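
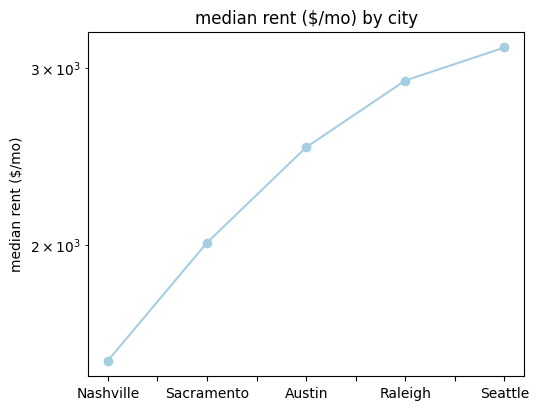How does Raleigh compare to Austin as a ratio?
≈ 1.15×

Raleigh ≈ 3000, Austin ≈ 2600; 3000/2600 ≈ 1.15.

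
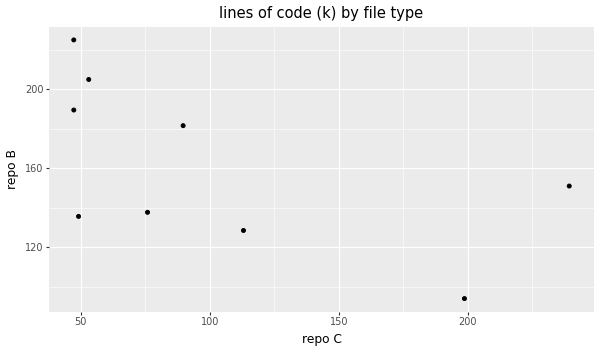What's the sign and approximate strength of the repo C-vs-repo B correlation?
Points are negatively correlated; moderate (|r| ≈ 0.6).

negative, moderate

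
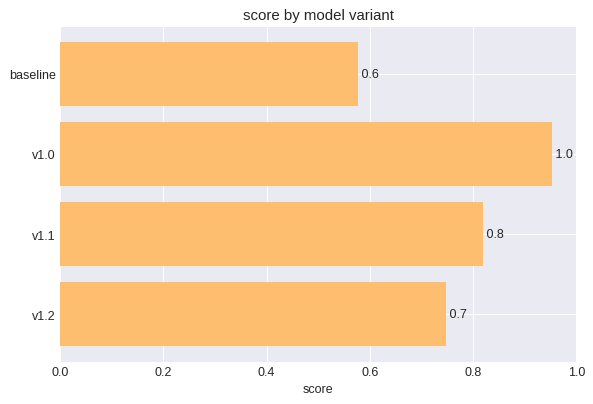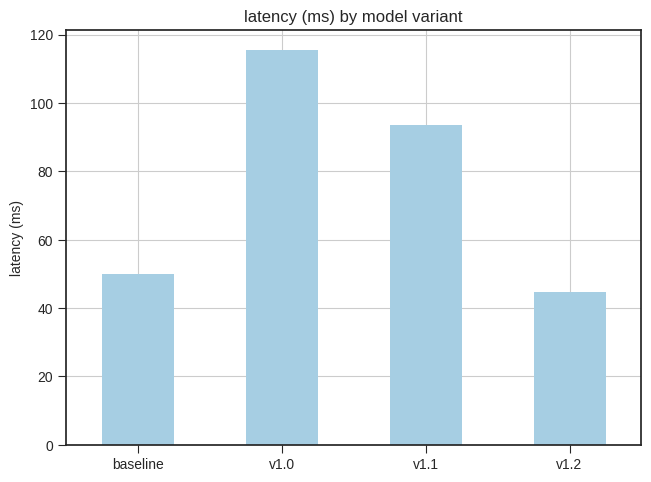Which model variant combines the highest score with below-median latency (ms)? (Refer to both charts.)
v1.2

Chart 2 median latency (ms) ≈ 80; below-median model variants: baseline, v1.2. Among those, v1.2 has the highest score (≈ 0.7).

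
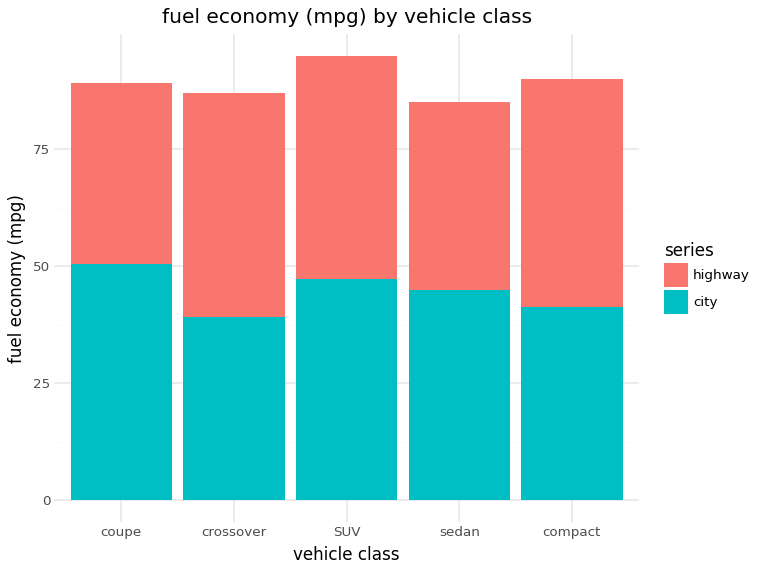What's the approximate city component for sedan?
≈ 40

city top ≈ 40, bottom ≈ 0; segment ≈ 40.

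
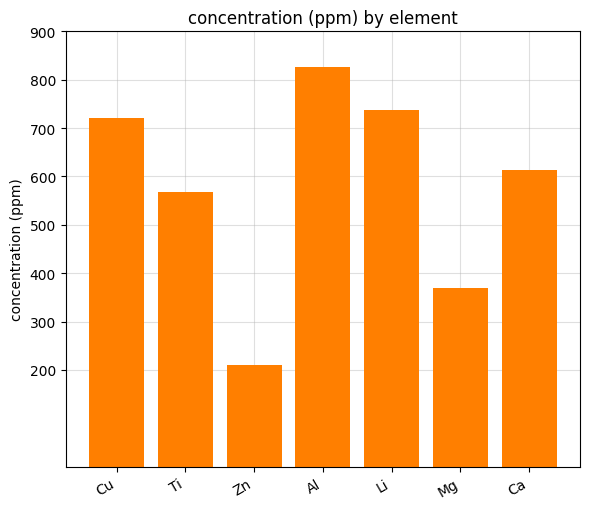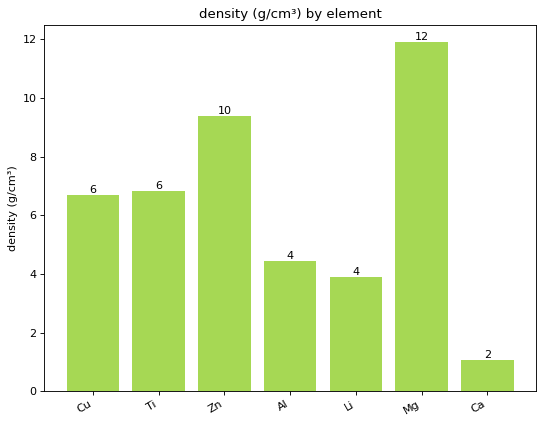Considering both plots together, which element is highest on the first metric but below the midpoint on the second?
Al

Chart 2 median density (g/cm³) ≈ 6; below-median elements: Al, Li, Ca. Among those, Al has the highest concentration (ppm) (≈ 800).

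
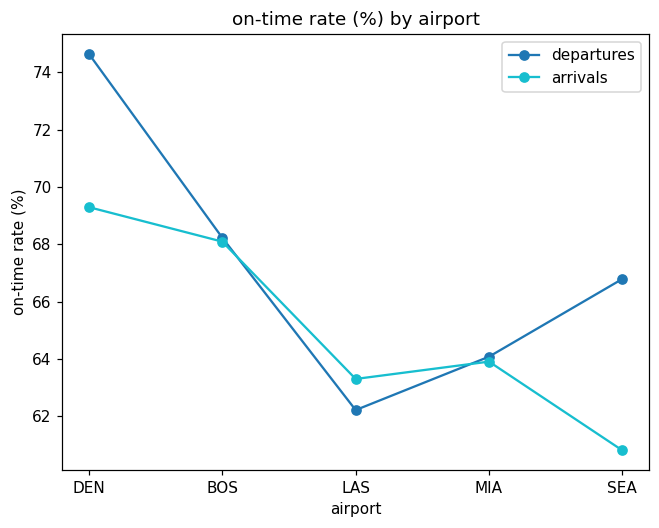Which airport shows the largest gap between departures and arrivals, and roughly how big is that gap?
SEA, ≈ 6 %

SEA: departures ≈ 66, arrivals ≈ 60 → gap ≈ 6. Next-largest (DEN) is only ≈ 4.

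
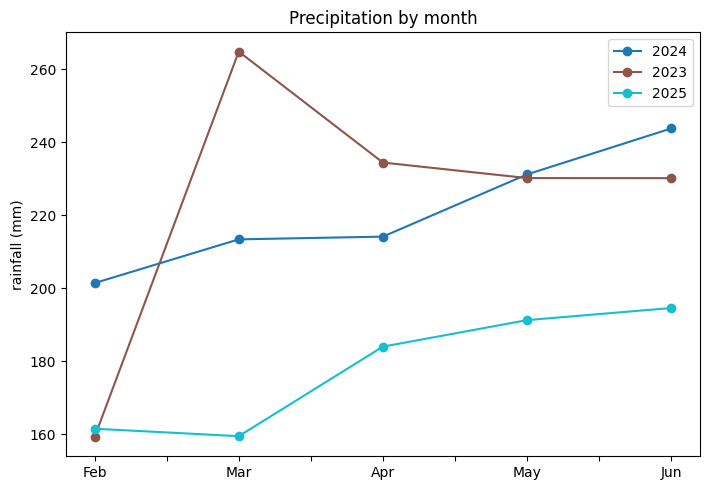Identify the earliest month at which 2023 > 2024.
Feb: 2023 ≈ 160 vs 2024 ≈ 200 (not yet); Mar: 2023 ≈ 260 vs 2024 ≈ 210 (first crossover).

Mar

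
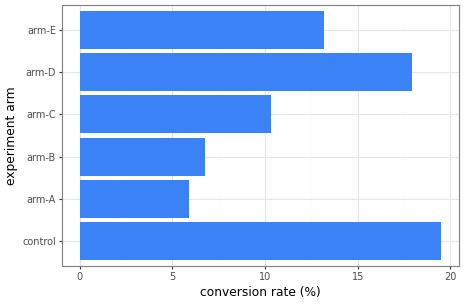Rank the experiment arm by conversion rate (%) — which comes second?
arm-D

Top 3: control ≈ 20, arm-D ≈ 18, arm-E ≈ 14.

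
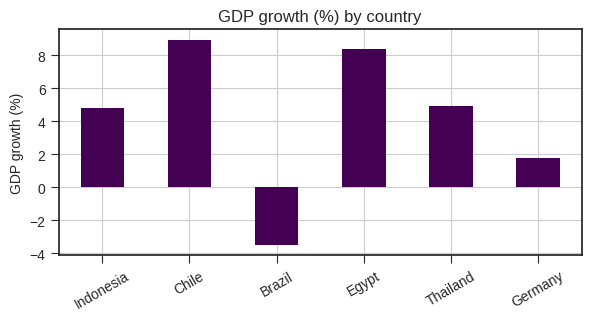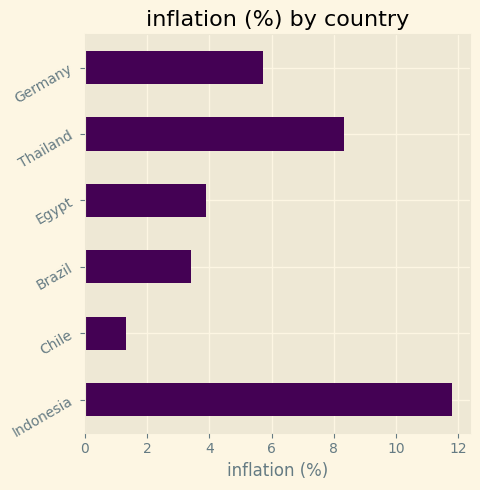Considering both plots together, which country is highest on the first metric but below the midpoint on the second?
Chart 2 median inflation (%) ≈ 4; below-median countries: Chile, Brazil, Egypt. Among those, Chile has the highest GDP growth (%) (≈ 9).

Chile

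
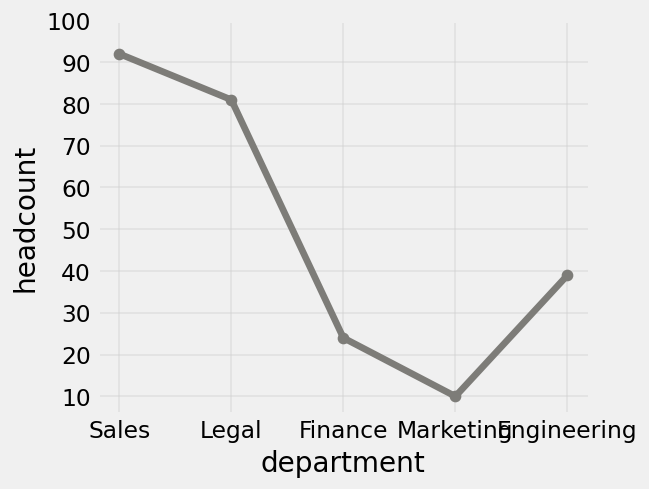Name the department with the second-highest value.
Top 3: Sales ≈ 90, Legal ≈ 80, Engineering ≈ 40.

Legal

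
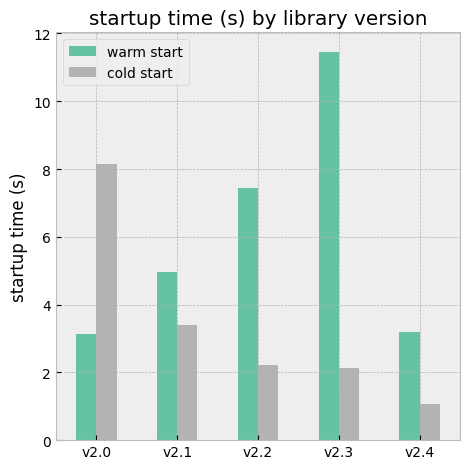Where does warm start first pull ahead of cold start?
v2.1

v2.0: warm start ≈ 3 vs cold start ≈ 8 (not yet); v2.1: warm start ≈ 5 vs cold start ≈ 3 (first crossover).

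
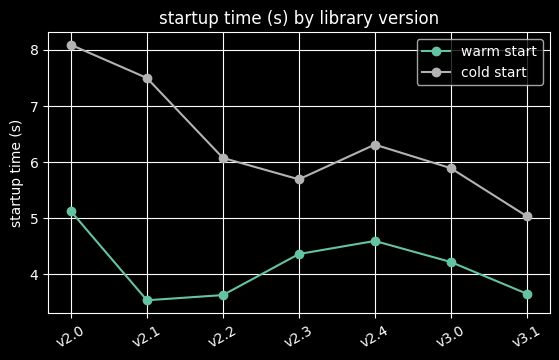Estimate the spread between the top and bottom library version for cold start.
≈ 3.0

Max v2.0 ≈ 8.0, min v3.1 ≈ 5.0; range ≈ 3.0.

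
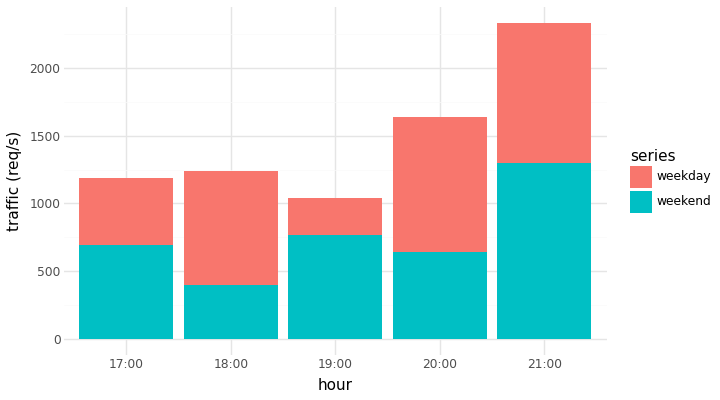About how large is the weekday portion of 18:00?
weekday top ≈ 1200, bottom ≈ 400; segment ≈ 800.

≈ 800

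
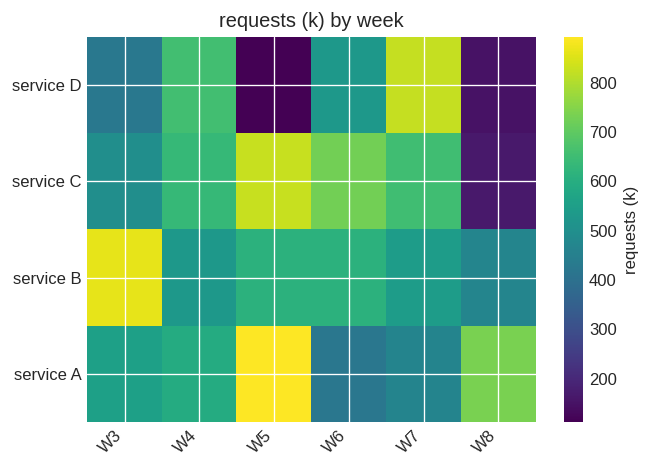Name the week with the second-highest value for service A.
Top 3 for service A: W5 ≈ 900, W8 ≈ 700, W4 ≈ 600.

W8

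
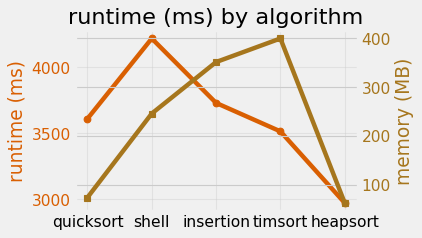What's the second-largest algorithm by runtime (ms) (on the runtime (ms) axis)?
Top 3 (on the runtime (ms) axis): shell ≈ 4200, insertion ≈ 3800, quicksort ≈ 3600.

insertion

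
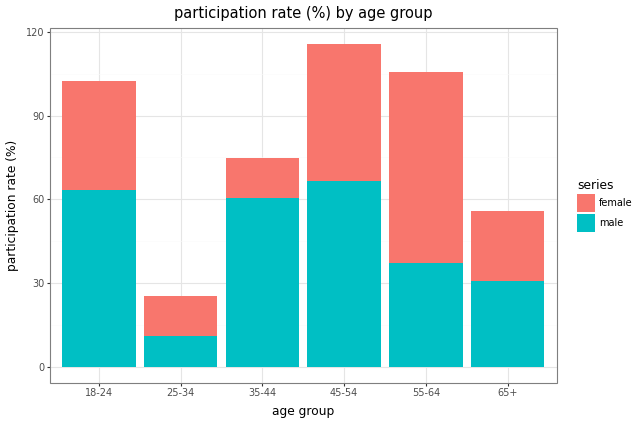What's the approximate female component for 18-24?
≈ 40

female top ≈ 100, bottom ≈ 60; segment ≈ 40.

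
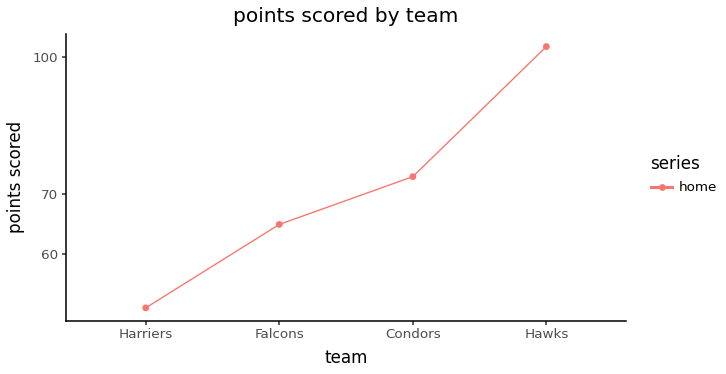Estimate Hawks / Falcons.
≈ 1.62×

Hawks ≈ 105, Falcons ≈ 65; 105/65 ≈ 1.62.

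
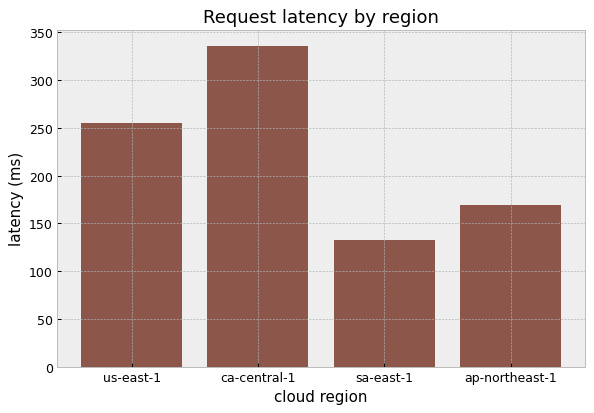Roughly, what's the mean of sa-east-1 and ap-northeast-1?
(150 + 150) / 2 ≈ 150.

≈ 150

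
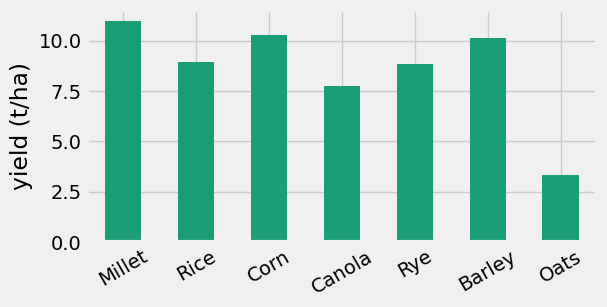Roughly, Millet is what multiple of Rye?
≈ 1.22×

Millet ≈ 11, Rye ≈ 9; 11/9 ≈ 1.22.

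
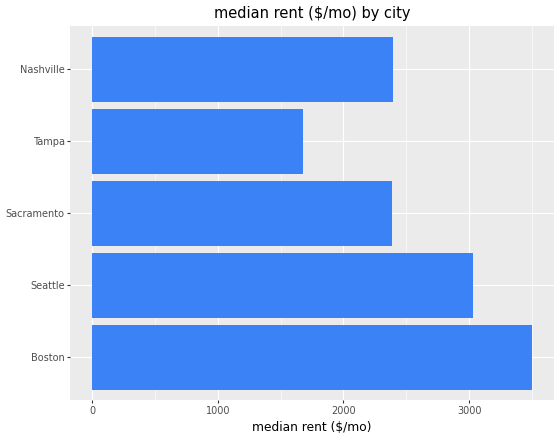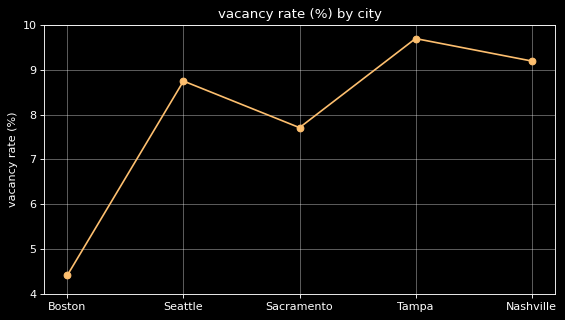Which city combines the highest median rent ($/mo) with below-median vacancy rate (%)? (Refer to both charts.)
Chart 2 median vacancy rate (%) ≈ 9; below-median cities: Boston, Sacramento. Among those, Boston has the highest median rent ($/mo) (≈ 3500).

Boston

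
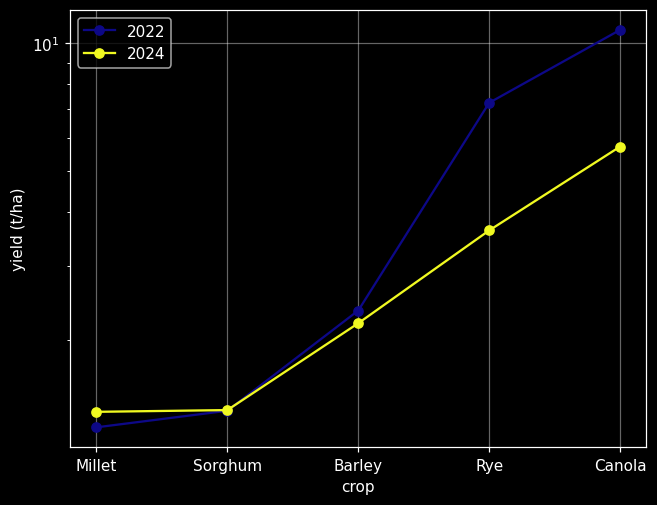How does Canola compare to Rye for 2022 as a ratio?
≈ 1.57×

Canola ≈ 11, Rye ≈ 7; 11/7 ≈ 1.57.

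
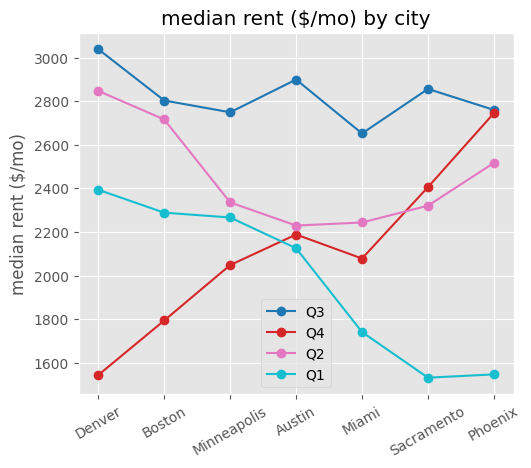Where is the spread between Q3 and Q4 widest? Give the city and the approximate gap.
Denver: Q3 ≈ 3000, Q4 ≈ 1600 → gap ≈ 1400. Next-largest (Boston) is only ≈ 1000.

Denver, ≈ 1400 $/mo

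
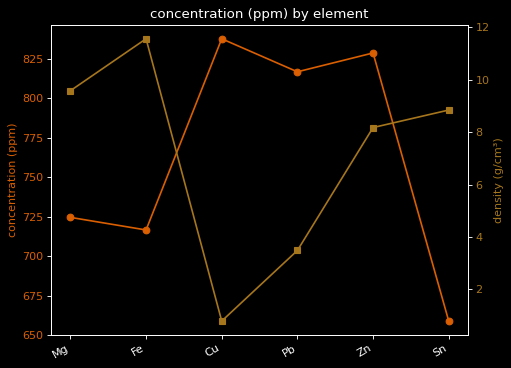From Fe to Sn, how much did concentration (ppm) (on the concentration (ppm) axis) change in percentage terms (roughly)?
≈ -8.3%

Fe ≈ 720, Sn ≈ 660; (660 − 720) / 720 ≈ -8.3%.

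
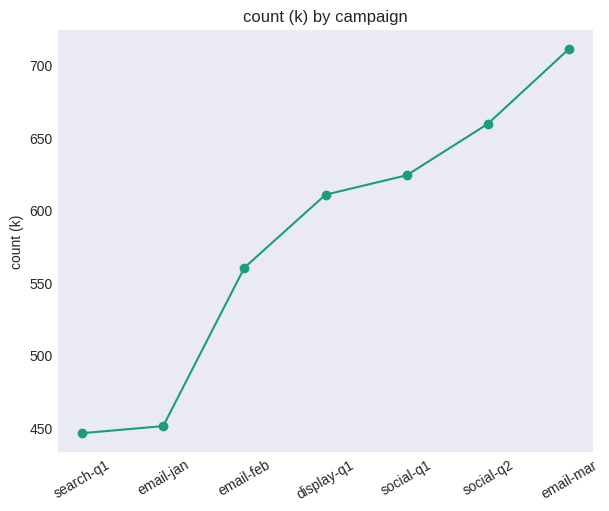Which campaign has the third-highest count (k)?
Top 4: email-mar ≈ 700, social-q2 ≈ 650, social-q1 ≈ 625, display-q1 ≈ 600.

social-q1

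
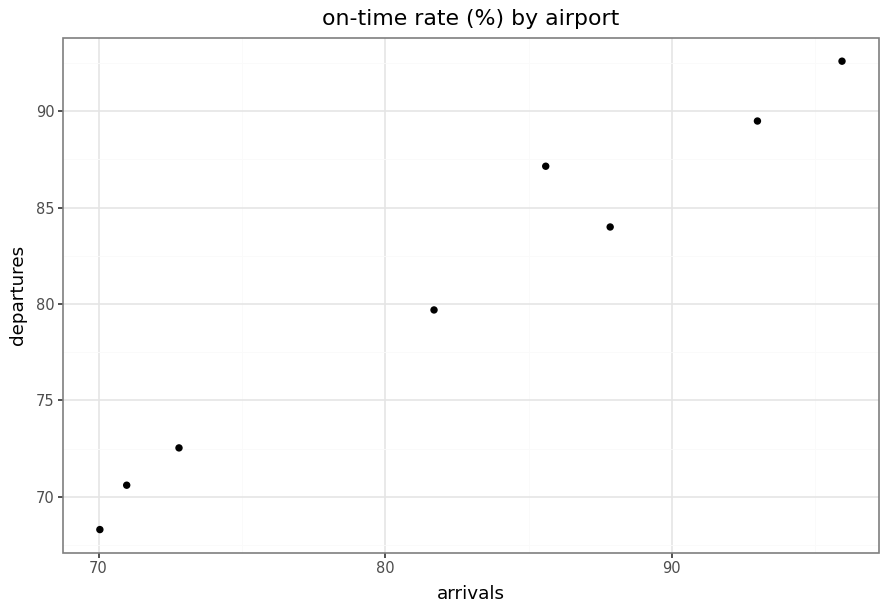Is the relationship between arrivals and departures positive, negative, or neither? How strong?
Points are positively correlated; strong (|r| ≈ 1.0).

positive, strong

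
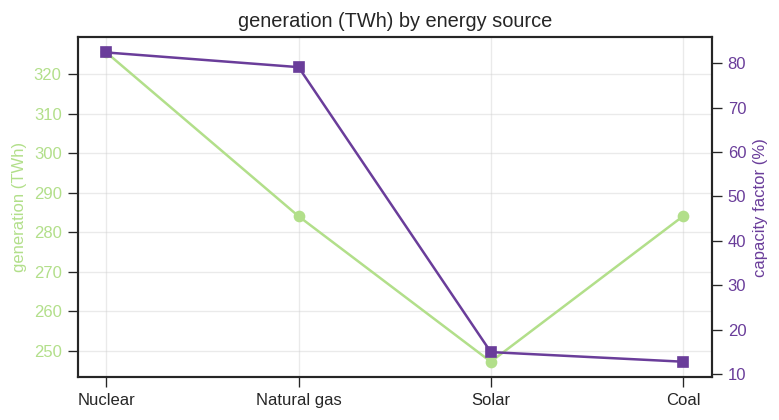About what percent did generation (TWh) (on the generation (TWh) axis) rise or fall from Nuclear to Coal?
≈ -15.2%

Nuclear ≈ 330, Coal ≈ 280; (280 − 330) / 330 ≈ -15.2%.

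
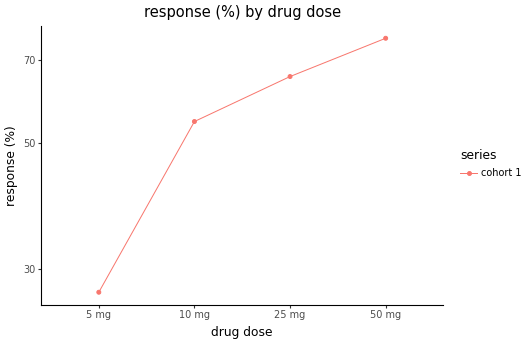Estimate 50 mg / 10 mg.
50 mg ≈ 75, 10 mg ≈ 55; 75/55 ≈ 1.36.

≈ 1.36×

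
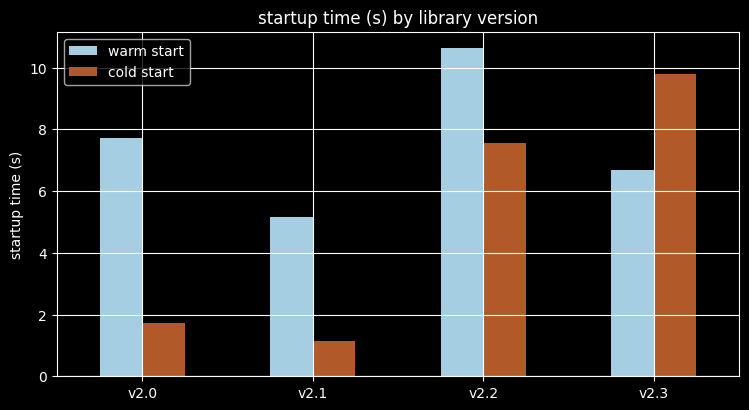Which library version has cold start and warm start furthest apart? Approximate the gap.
v2.0, ≈ 6 s

v2.0: cold start ≈ 2, warm start ≈ 8 → gap ≈ 6. Next-largest (v2.1) is only ≈ 4.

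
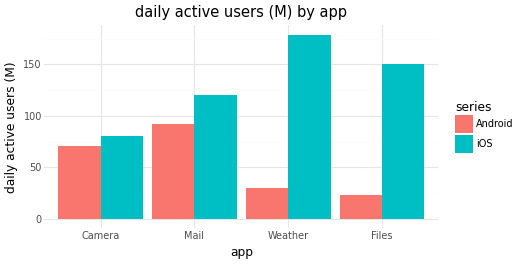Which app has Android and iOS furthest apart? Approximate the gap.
Weather, ≈ 160 M

Weather: Android ≈ 20, iOS ≈ 180 → gap ≈ 160. Next-largest (Files) is only ≈ 140.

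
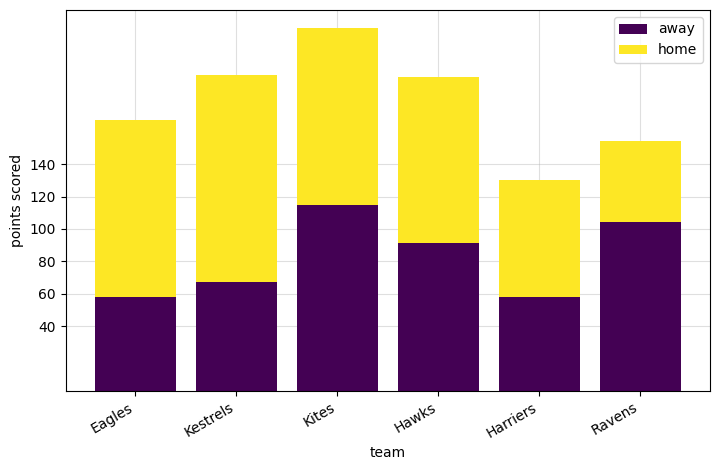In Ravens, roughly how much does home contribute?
home top ≈ 160, bottom ≈ 100; segment ≈ 60.

≈ 60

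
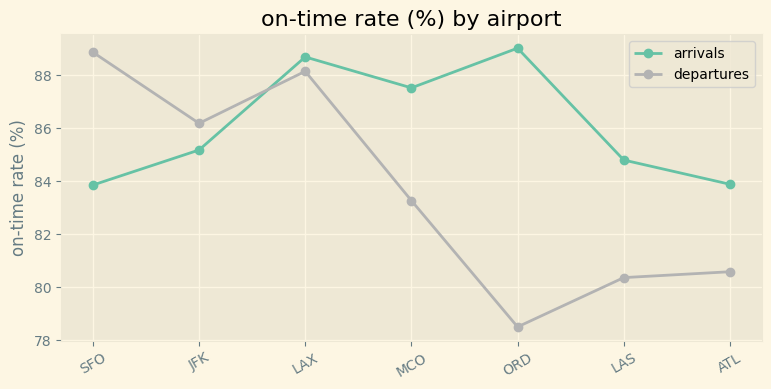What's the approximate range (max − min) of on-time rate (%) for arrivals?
Max ORD ≈ 89, min SFO ≈ 84; range ≈ 5.

≈ 5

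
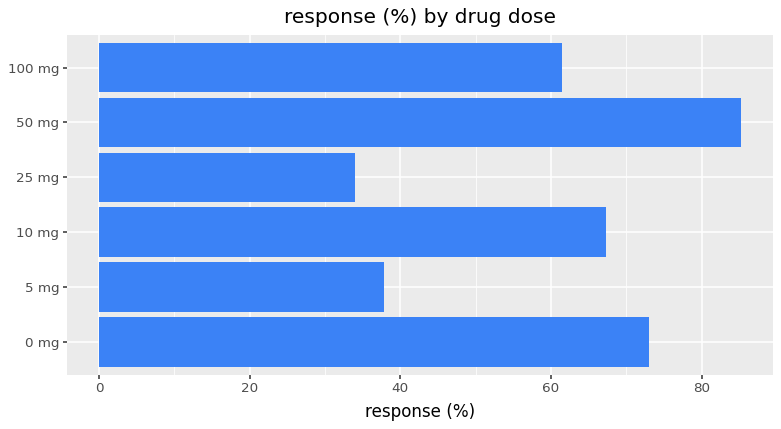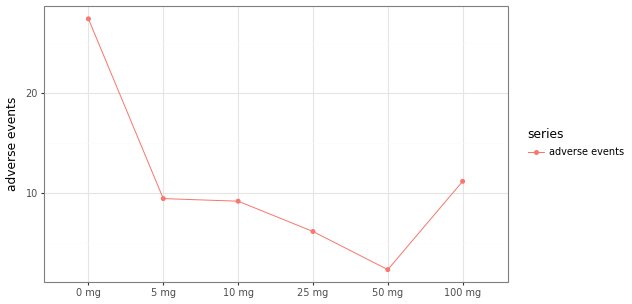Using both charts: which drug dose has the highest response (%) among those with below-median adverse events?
50 mg

Chart 2 median adverse events ≈ 10; below-median drug doses: 10 mg, 25 mg, 50 mg. Among those, 50 mg has the highest response (%) (≈ 90).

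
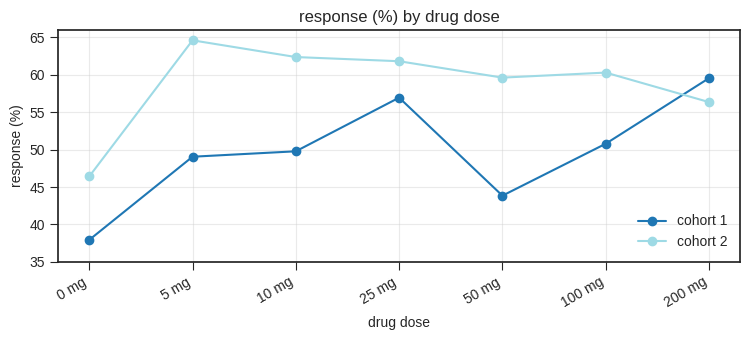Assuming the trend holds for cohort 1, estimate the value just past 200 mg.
≈ 67.5

Last three: 45, 50, 60 → slope ≈ 7.5/step → next ≈ 67.5.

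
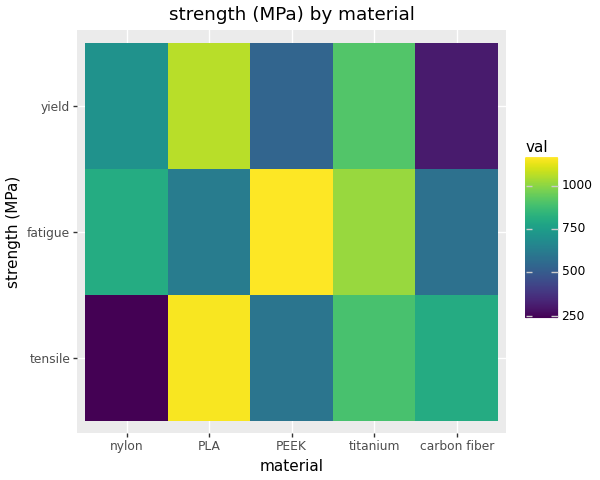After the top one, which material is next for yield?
Top 3 for yield: PLA ≈ 1100, titanium ≈ 900, nylon ≈ 700.

titanium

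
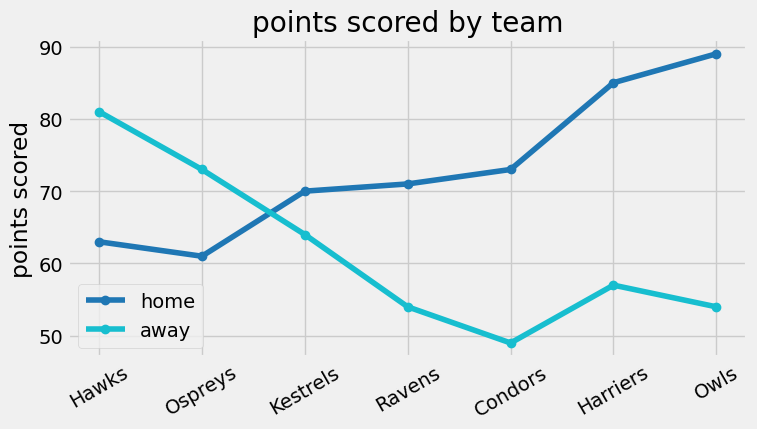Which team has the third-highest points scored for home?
Top 4 for home: Owls ≈ 90, Harriers ≈ 85, Condors ≈ 75, Ravens ≈ 70.

Condors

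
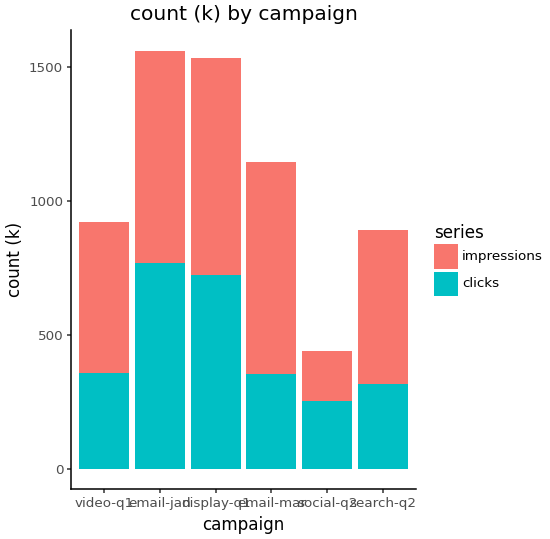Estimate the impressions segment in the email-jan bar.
impressions top ≈ 1600, bottom ≈ 800; segment ≈ 800.

≈ 800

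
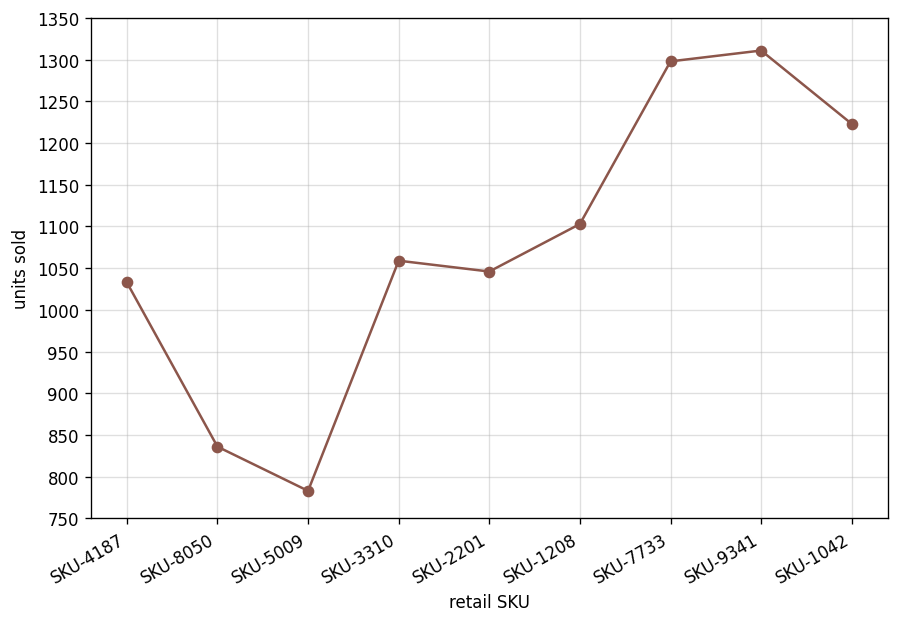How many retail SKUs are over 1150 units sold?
Above 1150: SKU-7733, SKU-9341, SKU-1042.

3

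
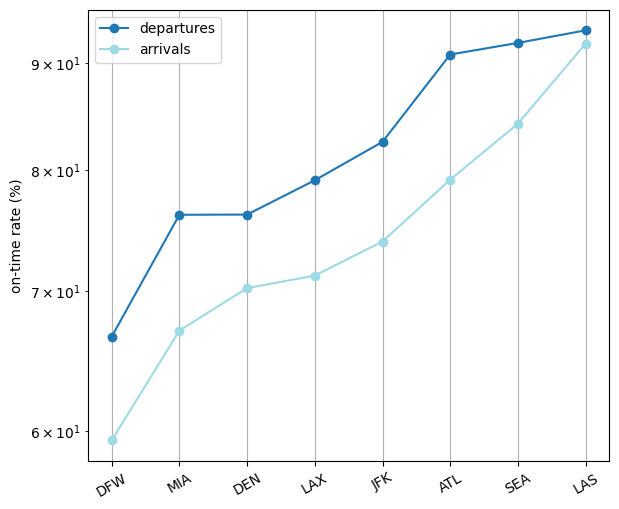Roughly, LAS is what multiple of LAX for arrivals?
LAS ≈ 90, LAX ≈ 70; 90/70 ≈ 1.29.

≈ 1.29×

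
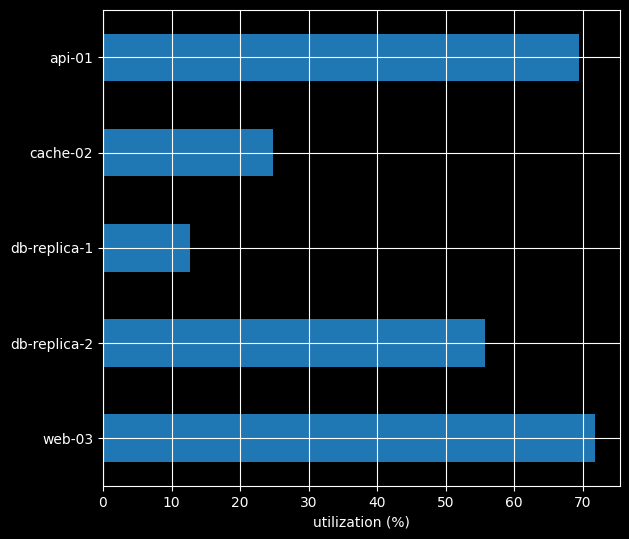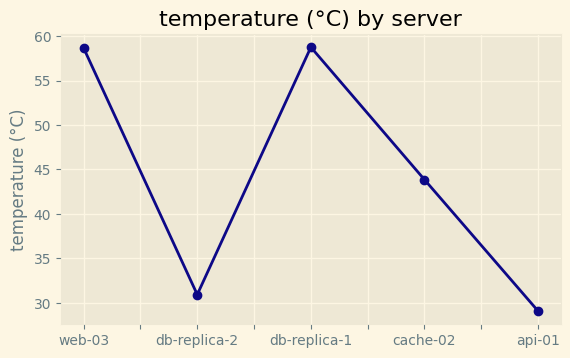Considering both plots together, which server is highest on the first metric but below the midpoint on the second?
api-01

Chart 2 median temperature (°C) ≈ 40; below-median servers: db-replica-2, api-01. Among those, api-01 has the highest utilization (%) (≈ 70).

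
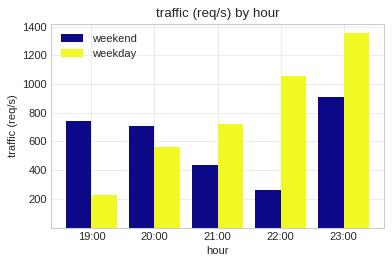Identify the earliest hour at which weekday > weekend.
21:00

20:00: weekday ≈ 600 vs weekend ≈ 800 (not yet); 21:00: weekday ≈ 800 vs weekend ≈ 400 (first crossover).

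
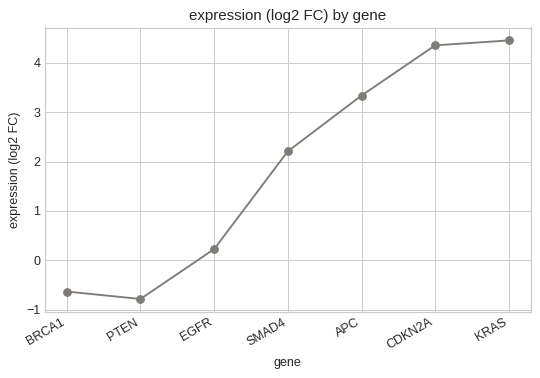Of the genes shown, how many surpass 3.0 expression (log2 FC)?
3

Above 3.0: APC, CDKN2A, KRAS.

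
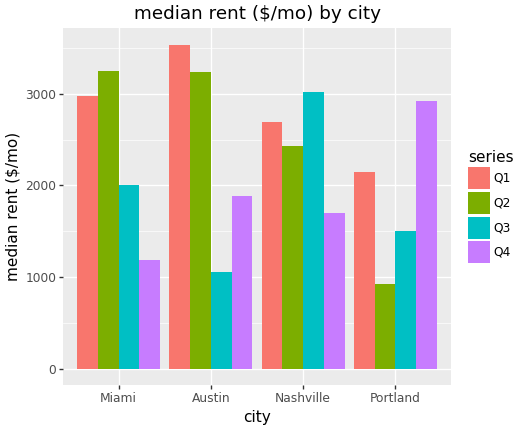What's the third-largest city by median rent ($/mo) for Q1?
Nashville

Top 4 for Q1: Austin ≈ 3500, Miami ≈ 3000, Nashville ≈ 2500, Portland ≈ 2000.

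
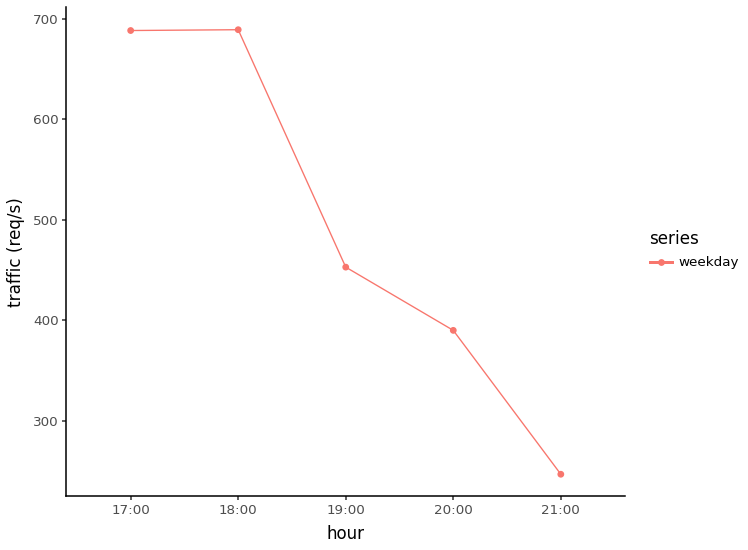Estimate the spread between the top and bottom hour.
Max 18:00 ≈ 700, min 21:00 ≈ 250; range ≈ 450.

≈ 450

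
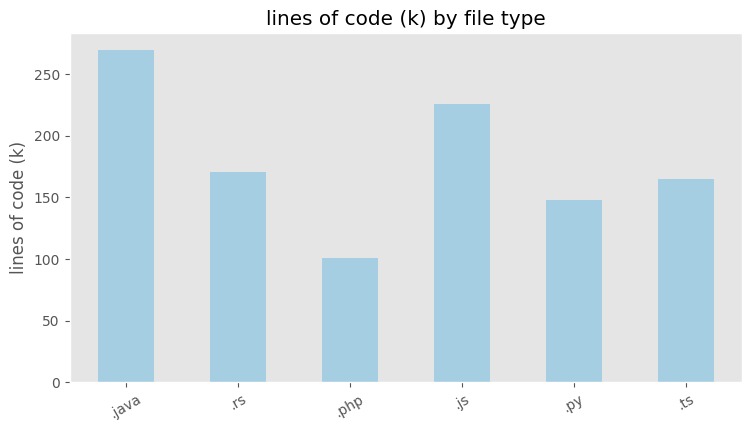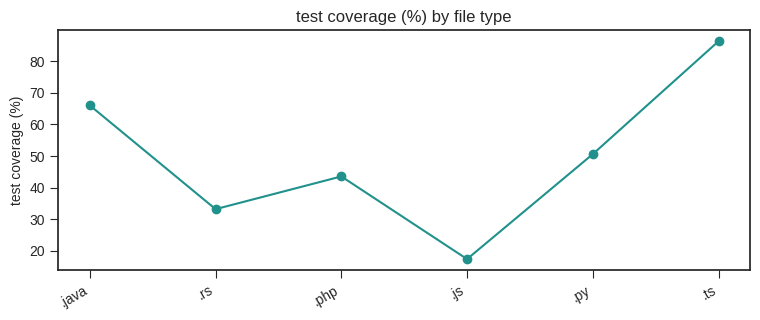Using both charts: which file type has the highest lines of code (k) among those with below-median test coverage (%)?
Chart 2 median test coverage (%) ≈ 50; below-median file types: .rs, .php, .js. Among those, .js has the highest lines of code (k) (≈ 225).

.js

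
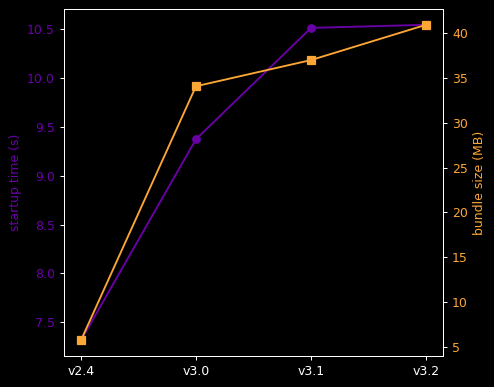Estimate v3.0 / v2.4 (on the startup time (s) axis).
≈ 1.27×

v3.0 ≈ 9.5, v2.4 ≈ 7.5; 9.5/7.5 ≈ 1.27.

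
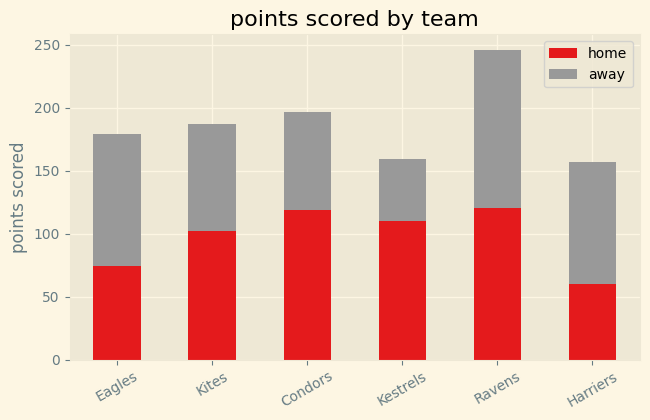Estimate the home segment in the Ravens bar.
home top ≈ 125, bottom ≈ 0; segment ≈ 125.

≈ 125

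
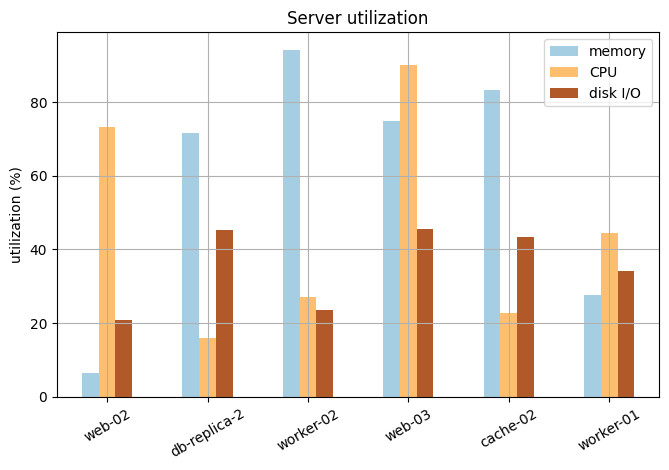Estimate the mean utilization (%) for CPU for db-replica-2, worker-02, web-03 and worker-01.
≈ 45

(20 + 30 + 90 + 40) / 4 ≈ 45.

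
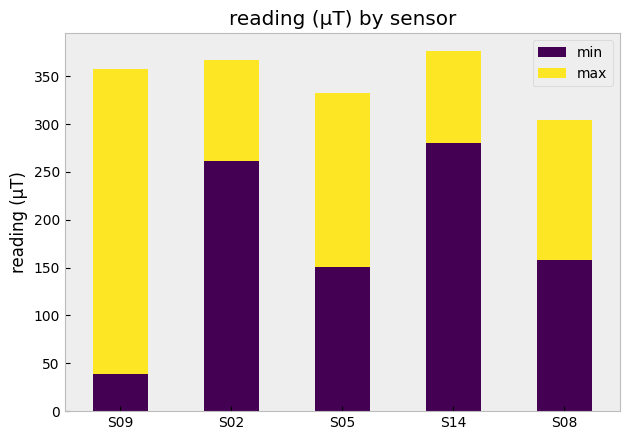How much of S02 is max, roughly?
max top ≈ 350, bottom ≈ 250; segment ≈ 100.

≈ 100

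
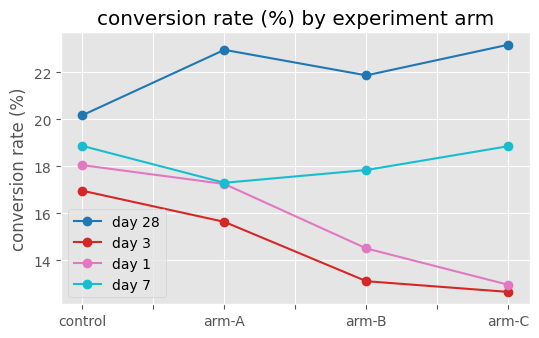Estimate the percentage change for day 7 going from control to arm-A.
control ≈ 19, arm-A ≈ 17; (17 − 19) / 19 ≈ -10.5%.

≈ -10.5%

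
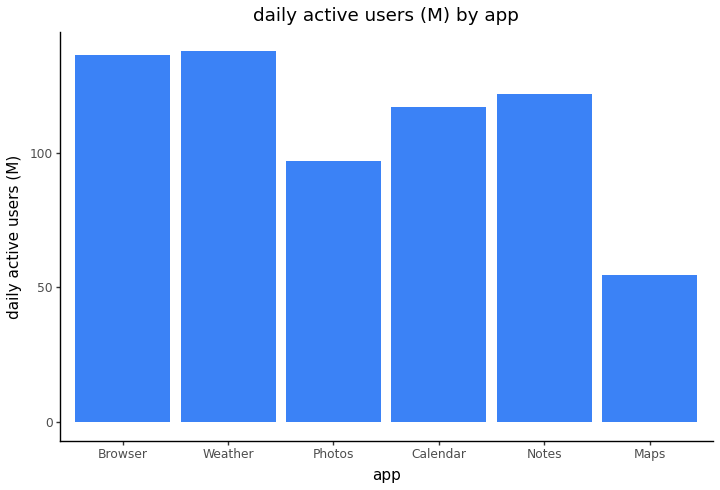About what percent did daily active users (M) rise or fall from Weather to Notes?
Weather ≈ 140, Notes ≈ 120; (120 − 140) / 140 ≈ -14.3%.

≈ -14.3%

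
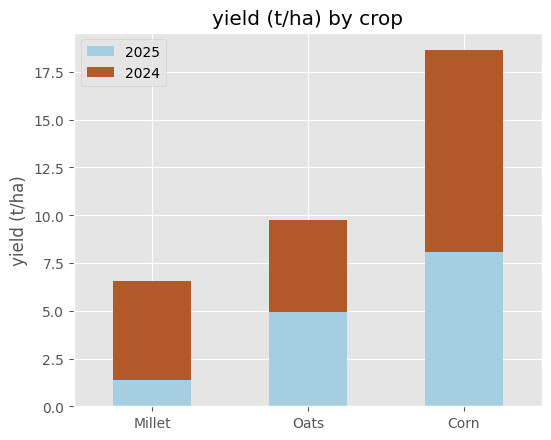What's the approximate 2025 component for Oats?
≈ 4

2025 top ≈ 4, bottom ≈ 0; segment ≈ 4.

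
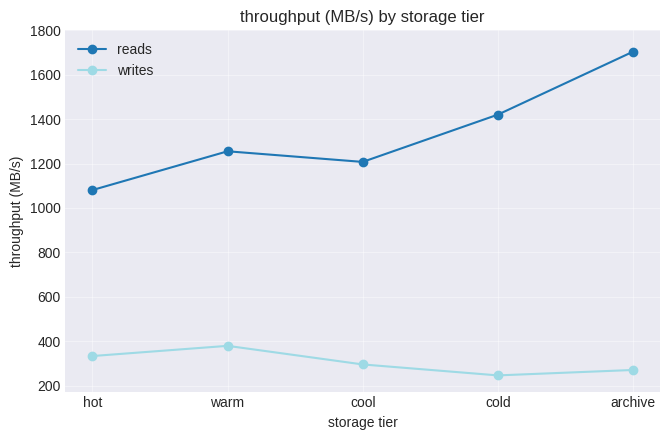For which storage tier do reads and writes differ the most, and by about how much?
archive, ≈ 1600 MB/s

archive: reads ≈ 1800, writes ≈ 200 → gap ≈ 1600. Next-largest (cold) is only ≈ 1200.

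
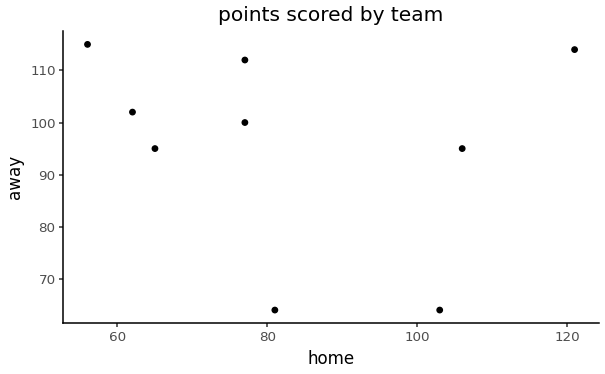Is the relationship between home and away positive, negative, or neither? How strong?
no clear correlation

Points are roughly uncorrelated; weak (|r| ≈ 0.2).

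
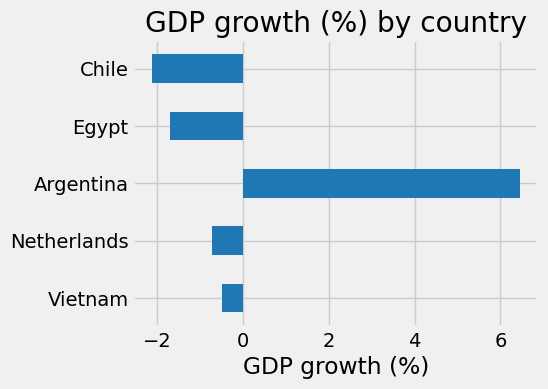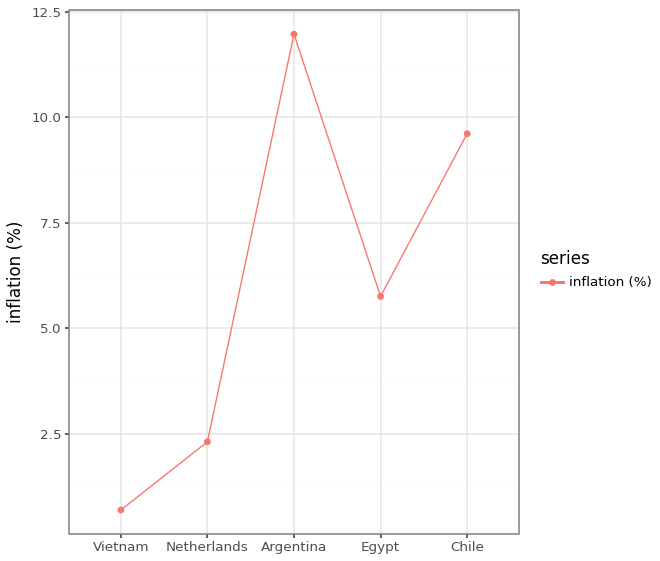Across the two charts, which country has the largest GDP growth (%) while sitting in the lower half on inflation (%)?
Vietnam

Chart 2 median inflation (%) ≈ 6; below-median countries: Vietnam, Netherlands. Among those, Vietnam has the highest GDP growth (%) (≈ 0).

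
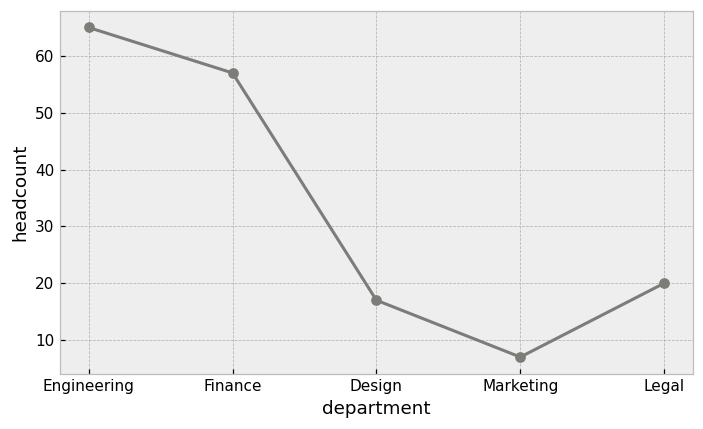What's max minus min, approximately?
Max Engineering ≈ 65, min Marketing ≈ 5; range ≈ 60.

≈ 60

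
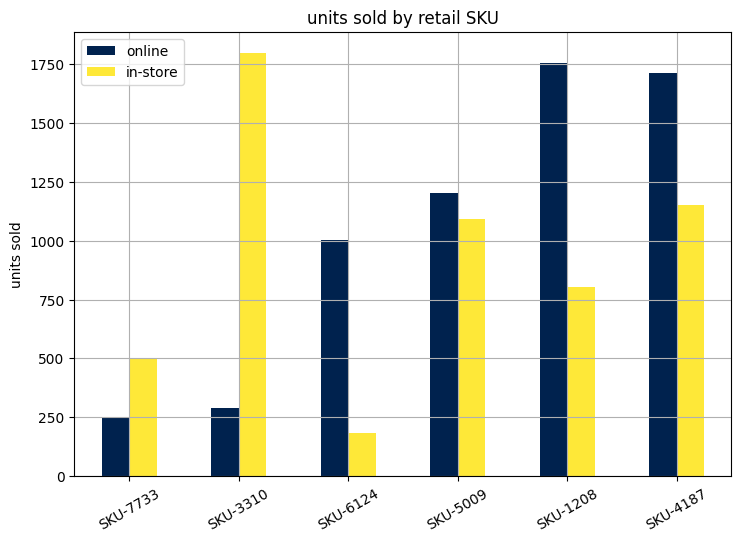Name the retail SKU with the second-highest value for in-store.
SKU-4187

Top 3 for in-store: SKU-3310 ≈ 1800, SKU-4187 ≈ 1200, SKU-5009 ≈ 1000.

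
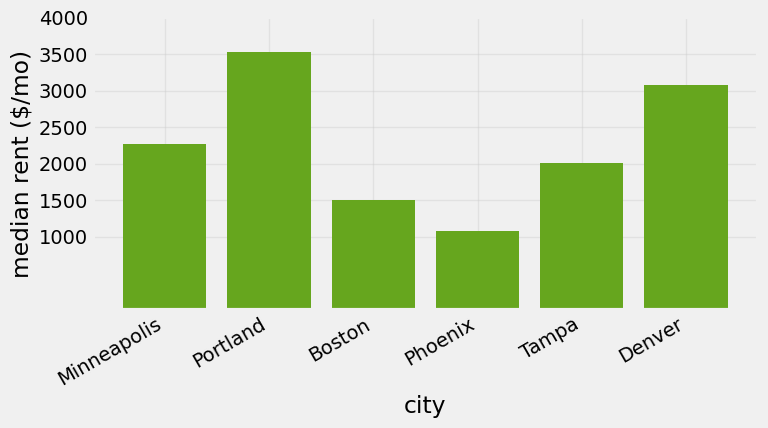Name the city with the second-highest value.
Denver

Top 3: Portland ≈ 3500, Denver ≈ 3000, Minneapolis ≈ 2500.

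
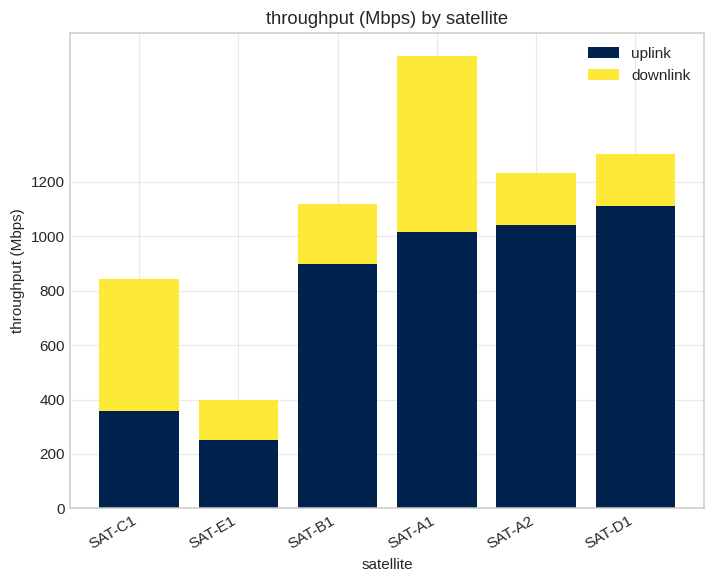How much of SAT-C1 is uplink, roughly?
uplink top ≈ 400, bottom ≈ 0; segment ≈ 400.

≈ 400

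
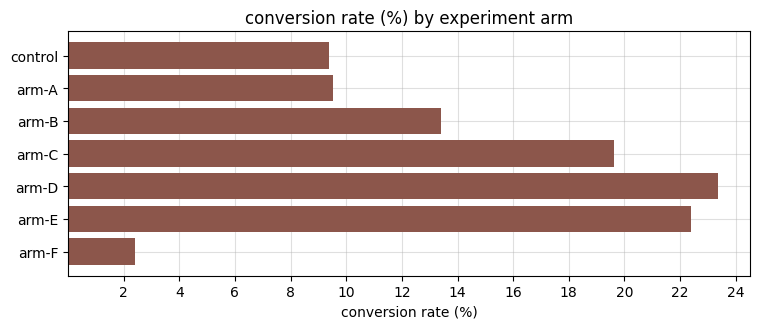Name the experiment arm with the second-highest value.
Top 3: arm-D ≈ 24, arm-E ≈ 22, arm-C ≈ 20.

arm-E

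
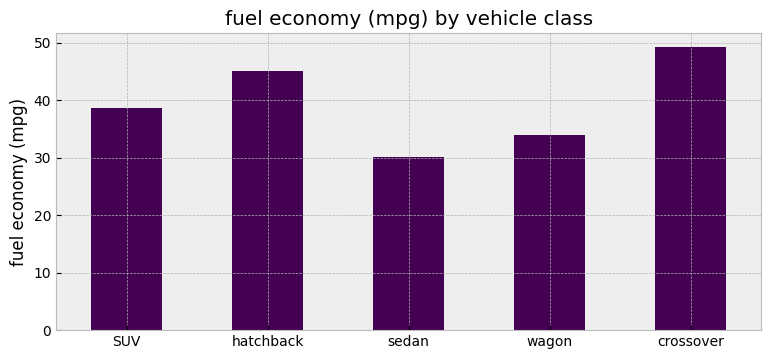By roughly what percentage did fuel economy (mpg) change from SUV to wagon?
SUV ≈ 40, wagon ≈ 35; (35 − 40) / 40 ≈ -12.5%.

≈ -12.5%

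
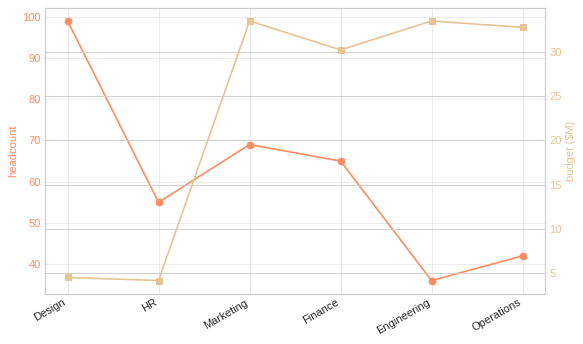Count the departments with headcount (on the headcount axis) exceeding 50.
Above 50: Design, HR, Marketing, Finance.

4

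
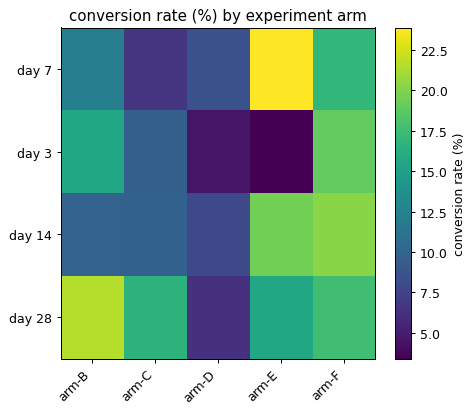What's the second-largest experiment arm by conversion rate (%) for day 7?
Top 3 for day 7: arm-E ≈ 24, arm-F ≈ 18, arm-B ≈ 12.

arm-F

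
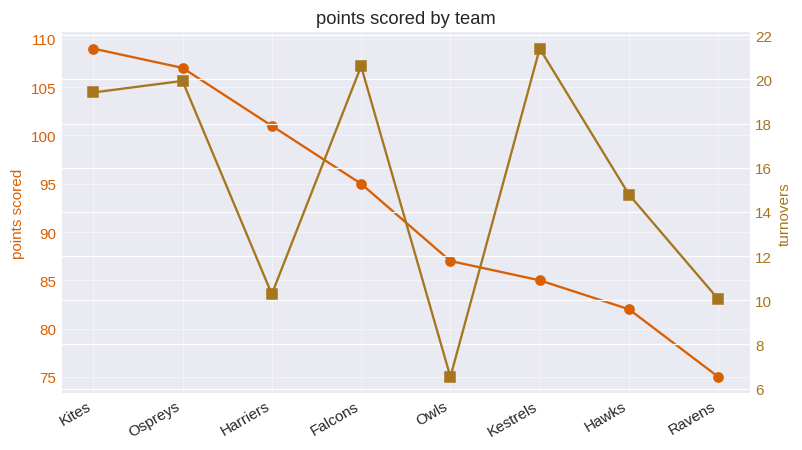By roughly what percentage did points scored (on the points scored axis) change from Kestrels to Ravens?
≈ -11.8%

Kestrels ≈ 85, Ravens ≈ 75; (75 − 85) / 85 ≈ -11.8%.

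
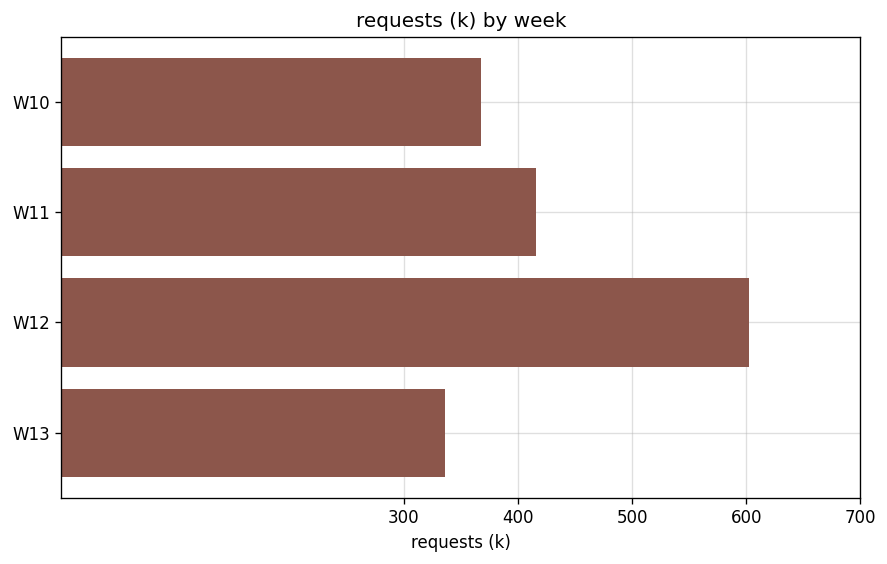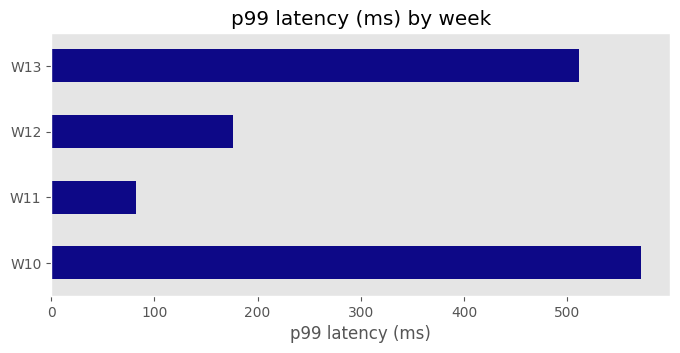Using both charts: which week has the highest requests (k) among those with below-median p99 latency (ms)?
W12

Chart 2 median p99 latency (ms) ≈ 300; below-median weeks: W11, W12. Among those, W12 has the highest requests (k) (≈ 600).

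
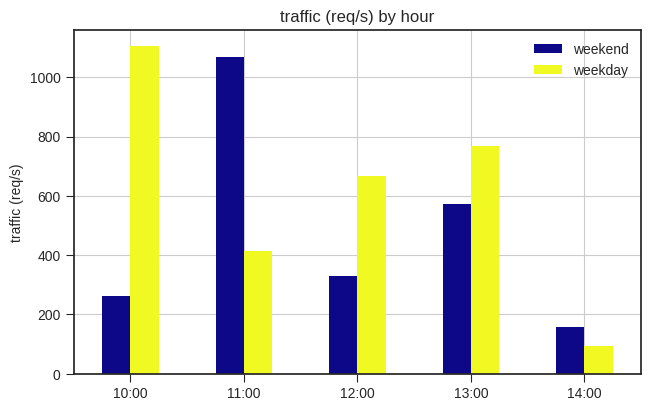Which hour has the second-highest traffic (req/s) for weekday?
13:00

Top 3 for weekday: 10:00 ≈ 1100, 13:00 ≈ 800, 12:00 ≈ 700.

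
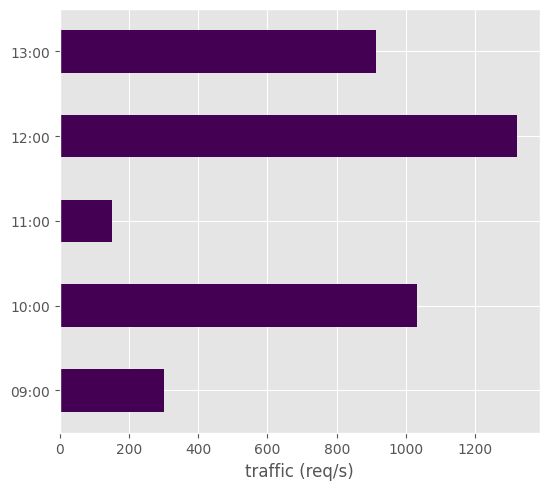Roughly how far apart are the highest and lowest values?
Max 12:00 ≈ 1400, min 11:00 ≈ 200; range ≈ 1200.

≈ 1200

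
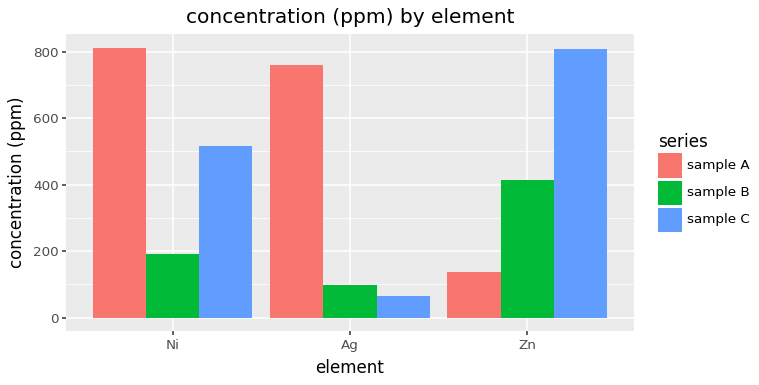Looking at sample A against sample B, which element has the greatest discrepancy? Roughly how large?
Ag, ≈ 700 ppm

Ag: sample A ≈ 800, sample B ≈ 100 → gap ≈ 700. Next-largest (Ni) is only ≈ 600.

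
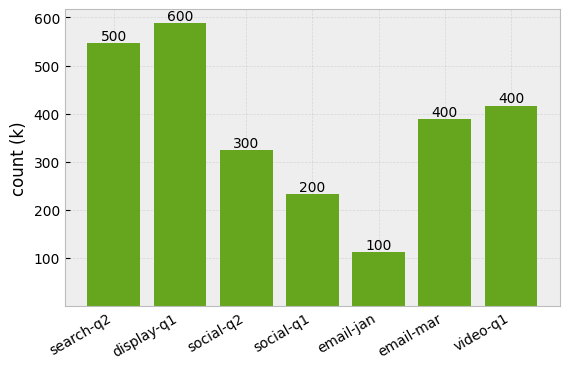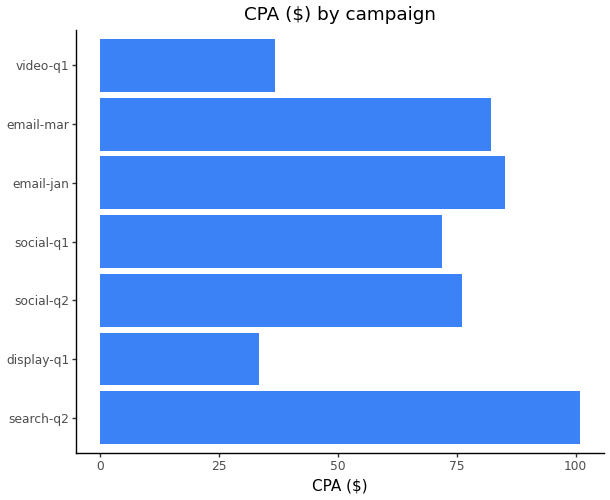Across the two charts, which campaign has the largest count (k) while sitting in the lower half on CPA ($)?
display-q1

Chart 2 median CPA ($) ≈ 80; below-median campaigns: display-q1, social-q1, video-q1. Among those, display-q1 has the highest count (k) (≈ 600).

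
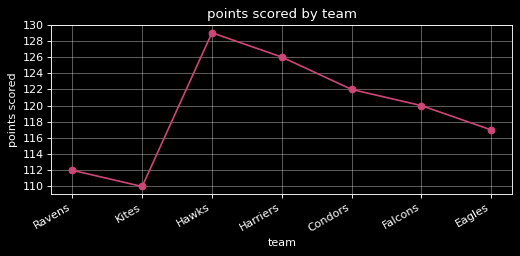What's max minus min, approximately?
≈ 18

Max Hawks ≈ 128, min Kites ≈ 110; range ≈ 18.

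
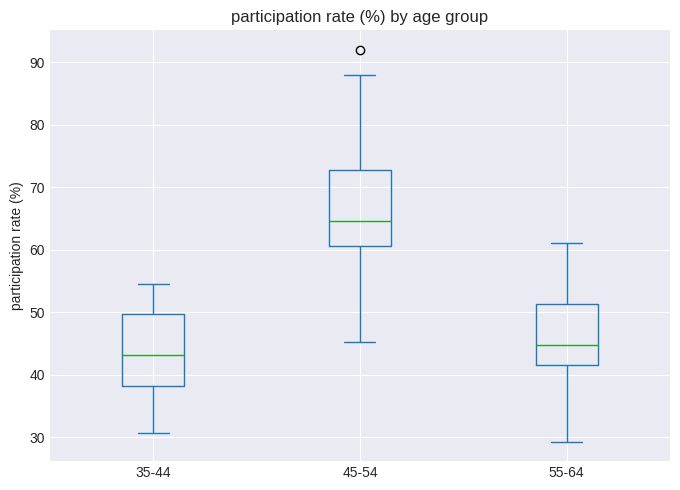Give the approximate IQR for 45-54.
≈ 12

Q3 ≈ 72, Q1 ≈ 60; IQR ≈ 12.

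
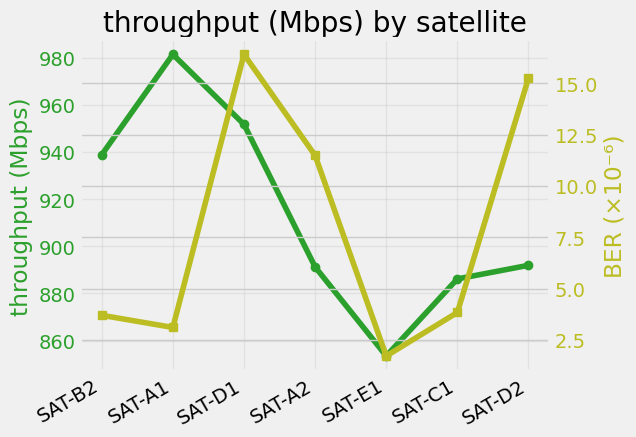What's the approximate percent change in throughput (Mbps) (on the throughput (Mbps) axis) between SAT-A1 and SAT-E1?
≈ -12.2%

SAT-A1 ≈ 980, SAT-E1 ≈ 860; (860 − 980) / 980 ≈ -12.2%.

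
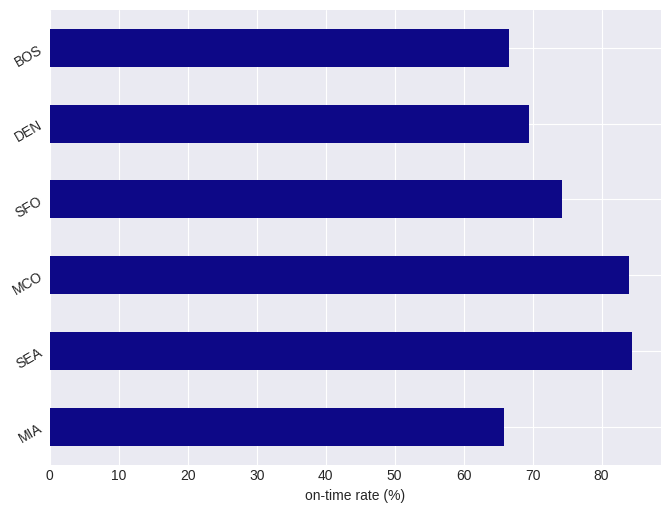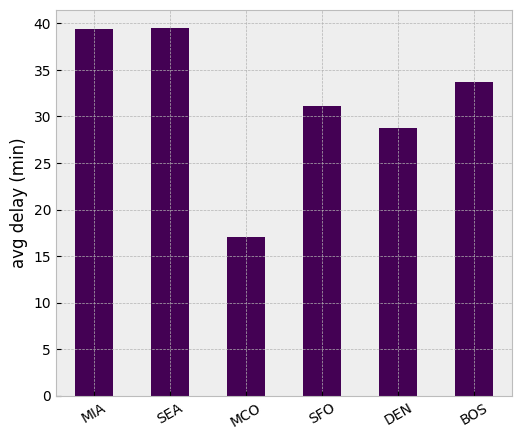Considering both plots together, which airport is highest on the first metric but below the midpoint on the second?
MCO

Chart 2 median avg delay (min) ≈ 30; below-median airports: MCO, SFO, DEN. Among those, MCO has the highest on-time rate (%) (≈ 80).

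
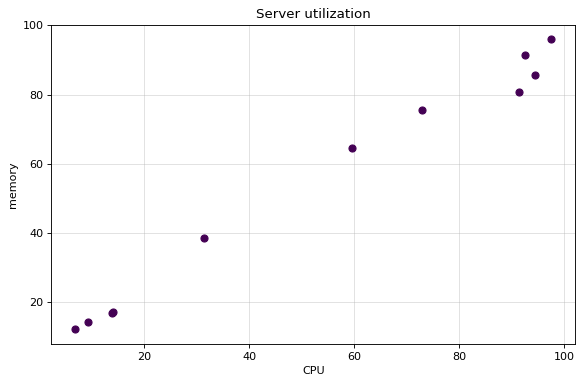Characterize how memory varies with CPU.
positive, strong

Points are positively correlated; strong (|r| ≈ 1.0).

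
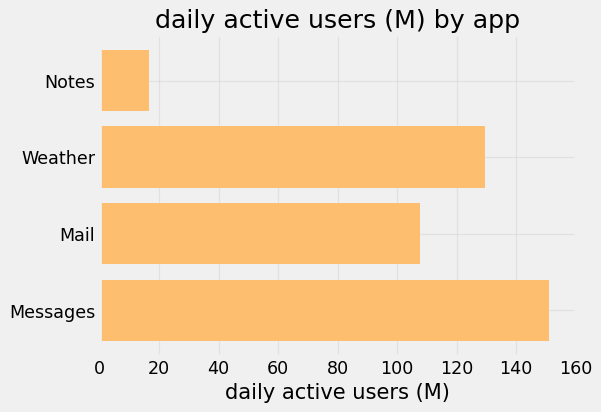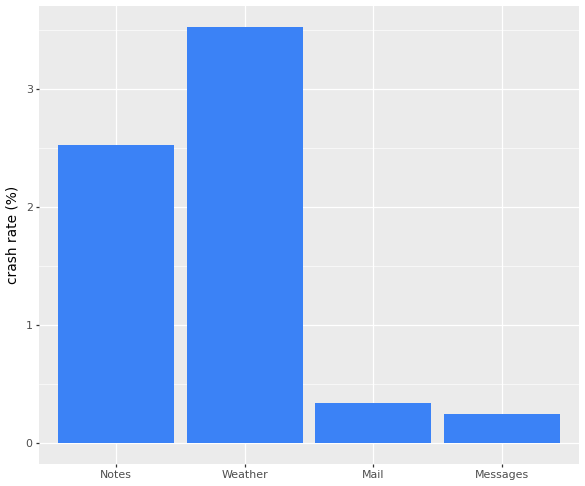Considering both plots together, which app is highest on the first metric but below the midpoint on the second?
Messages

Chart 2 median crash rate (%) ≈ 1.5; below-median apps: Mail, Messages. Among those, Messages has the highest daily active users (M) (≈ 160).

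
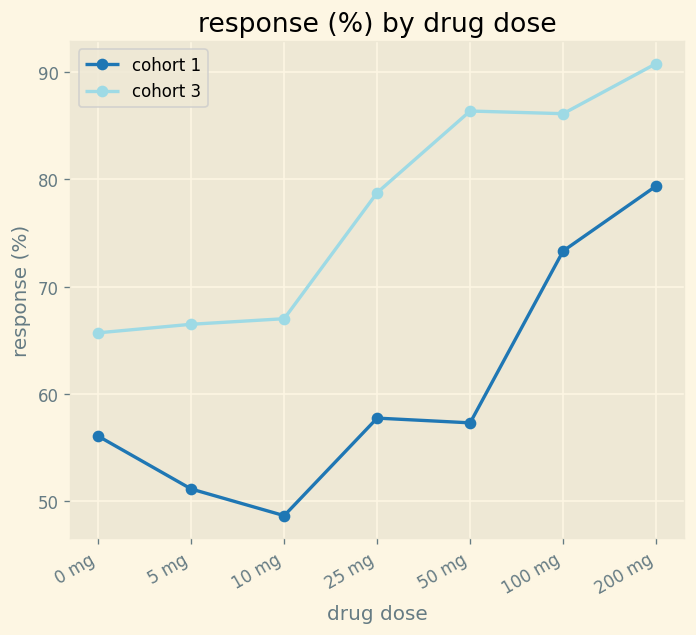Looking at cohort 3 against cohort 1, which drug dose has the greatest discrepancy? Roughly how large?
50 mg, ≈ 30 %

50 mg: cohort 3 ≈ 85, cohort 1 ≈ 55 → gap ≈ 30. Next-largest (25 mg) is only ≈ 20.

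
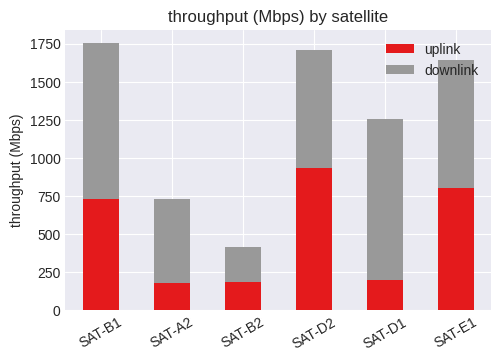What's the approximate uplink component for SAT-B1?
≈ 800

uplink top ≈ 800, bottom ≈ 0; segment ≈ 800.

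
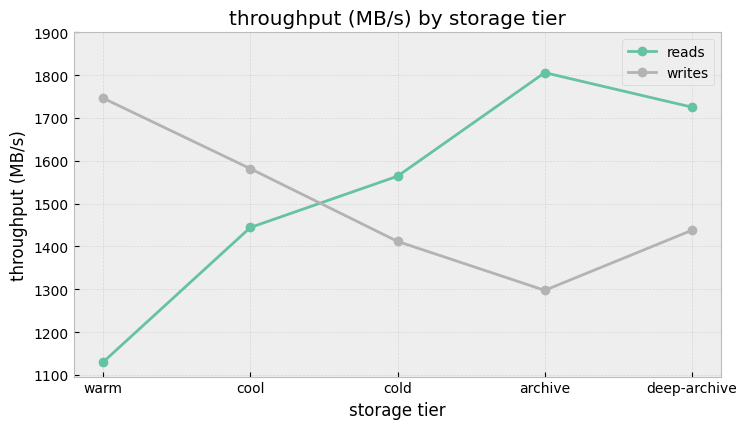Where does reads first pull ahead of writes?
cool: reads ≈ 1400 vs writes ≈ 1600 (not yet); cold: reads ≈ 1600 vs writes ≈ 1400 (first crossover).

cold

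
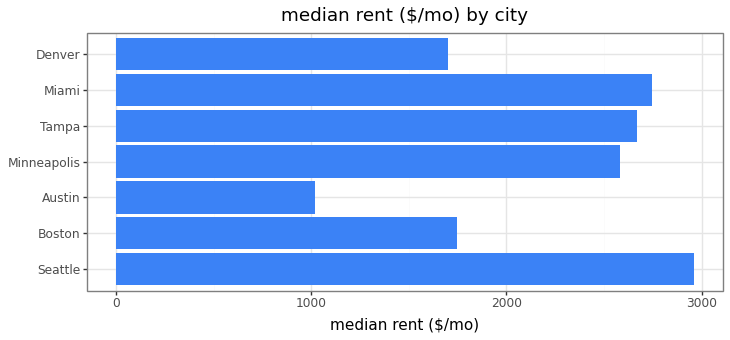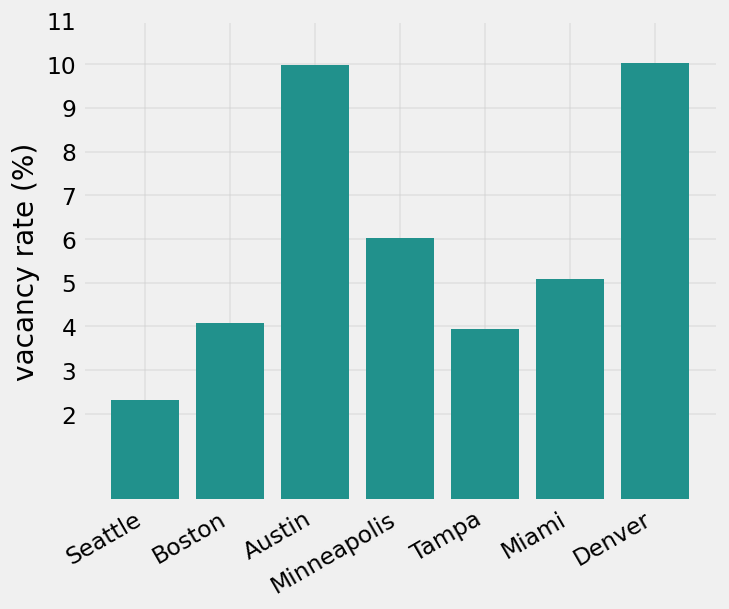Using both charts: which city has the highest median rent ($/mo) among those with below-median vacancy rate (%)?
Seattle

Chart 2 median vacancy rate (%) ≈ 5; below-median cities: Seattle, Boston, Tampa. Among those, Seattle has the highest median rent ($/mo) (≈ 3000).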